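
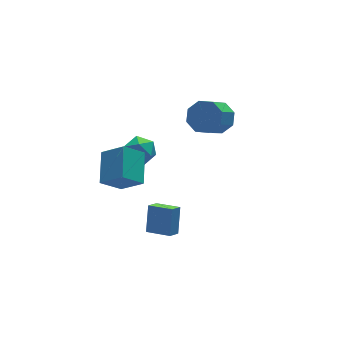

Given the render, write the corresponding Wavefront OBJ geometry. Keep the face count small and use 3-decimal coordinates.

v 4.021 3.525 -1.216
v 4.543 2.657 -1.333
v 3.362 1.767 -0.001
v 2.839 2.635 0.116
v 4.838 3.109 -0.769
v 3.657 2.219 0.563
v 4.654 3.805 -0.467
v 3.473 2.915 0.865
v 4.099 4.337 -0.603
v 2.918 3.447 0.728
v 3.498 4.393 -1.099
v 2.317 3.503 0.233
v 3.203 3.941 -1.663
v 2.022 3.051 -0.331
v 3.387 3.245 -1.965
v 2.206 2.355 -0.633
v 3.942 2.713 -1.828
v 2.761 1.823 -0.497
v -1.153 3.598 -2.78
v -0.673 4.374 -2.459
v -0.167 2.666 -2.001
v 0.313 3.442 -1.68
v -0.583 3.261 -1.362
v -1.192 3.837 -1.844
v 0.352 3.203 -2.616
v -0.257 3.779 -3.098
v 0.257 4.13 -2.357
v -0.321 4.166 -1.582
v -0.519 2.874 -2.878
v -1.097 2.91 -2.103
v -1.296 -2.09 -3.809
v -0.819 -1.318 -2.515
v -2.129 -1.026 -4.136
v -1.652 -0.255 -2.842
v -0.688 -1.745 -4.238
v -0.211 -0.974 -2.944
v -1.521 -0.682 -4.565
v -1.044 0.09 -3.271
v -2.606 0.95 -2.159
v -3.74 0.991 -1.163
v -1.839 2.501 -1.351
v -2.973 2.543 -0.355
v -1.767 0.017 -1.165
v -2.901 0.059 -0.169
v -1 1.569 -0.357
v -2.134 1.61 0.639
f 2 1 5
f 2 5 3
f 3 5 6
f 3 6 4
f 5 1 7
f 5 7 6
f 6 7 8
f 6 8 4
f 7 1 9
f 7 9 8
f 8 9 10
f 8 10 4
f 9 1 11
f 9 11 10
f 10 11 12
f 10 12 4
f 11 1 13
f 11 13 12
f 12 13 14
f 12 14 4
f 13 1 15
f 13 15 14
f 14 15 16
f 14 16 4
f 15 1 17
f 15 17 16
f 16 17 18
f 16 18 4
f 17 1 2
f 17 2 18
f 18 2 3
f 18 3 4
f 19 30 24
f 19 24 20
f 19 20 26
f 19 26 29
f 19 29 30
f 20 24 28
f 24 30 23
f 30 29 21
f 29 26 25
f 26 20 27
f 22 28 23
f 22 23 21
f 22 21 25
f 22 25 27
f 22 27 28
f 23 28 24
f 21 23 30
f 25 21 29
f 27 25 26
f 28 27 20
f 32 34 31
f 35 32 31
f 31 34 33
f 33 35 31
f 32 38 34
f 36 32 35
f 36 38 32
f 34 38 33
f 37 35 33
f 33 38 37
f 37 36 35
f 38 36 37
f 40 42 39
f 43 40 39
f 39 42 41
f 41 43 39
f 40 46 42
f 44 40 43
f 44 46 40
f 42 46 41
f 45 43 41
f 41 46 45
f 45 44 43
f 46 44 45



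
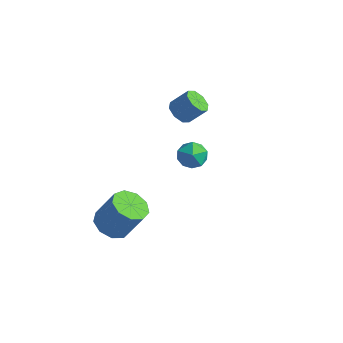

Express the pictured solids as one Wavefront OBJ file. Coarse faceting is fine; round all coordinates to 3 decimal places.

v -1.647 2.33 0.798
v -1.03 2.385 0.308
v -0.317 2.984 1.271
v -0.933 2.93 1.762
v -1.393 2.867 0.277
v -0.68 3.466 1.24
v -1.905 3.035 0.552
v -1.192 3.634 1.515
v -2.266 2.79 0.971
v -1.552 3.389 1.934
v -2.263 2.276 1.289
v -1.55 2.875 2.252
v -1.9 1.794 1.32
v -1.187 2.393 2.283
v -1.388 1.626 1.045
v -0.675 2.225 2.008
v -1.028 1.871 0.626
v -0.314 2.47 1.589
v -0.768 -3.758 -3.756
v -0.029 -3.208 -4.281
v 0.846 -2.712 -2.529
v 0.108 -3.262 -2.004
v -0.591 -2.779 -4.121
v 0.284 -2.283 -2.37
v -1.236 -2.808 -3.791
v -0.361 -2.312 -2.039
v -1.662 -3.281 -3.444
v -0.786 -2.785 -1.692
v -1.669 -3.978 -3.243
v -0.794 -3.482 -1.491
v -1.255 -4.572 -3.282
v -0.379 -4.076 -1.531
v -0.612 -4.785 -3.543
v 0.263 -4.289 -1.791
v -0.043 -4.517 -3.903
v 0.833 -4.021 -2.152
v 0.187 -3.895 -4.195
v 1.063 -3.399 -2.443
v 2.49 -1.38 2.157
v 3.37 -1.279 2.279
v 2.47 -2.421 3.161
v 3.35 -2.32 3.283
v 2.786 -1.677 3.541
v 2.799 -1.033 2.921
v 3.041 -2.667 2.519
v 3.054 -2.023 1.899
v 3.711 -2.075 2.503
v 3.553 -1.463 3.135
v 2.287 -2.237 2.305
v 2.129 -1.625 2.937
f 2 1 5
f 2 5 3
f 3 5 6
f 3 6 4
f 5 1 7
f 5 7 6
f 6 7 8
f 6 8 4
f 7 1 9
f 7 9 8
f 8 9 10
f 8 10 4
f 9 1 11
f 9 11 10
f 10 11 12
f 10 12 4
f 11 1 13
f 11 13 12
f 12 13 14
f 12 14 4
f 13 1 15
f 13 15 14
f 14 15 16
f 14 16 4
f 15 1 17
f 15 17 16
f 16 17 18
f 16 18 4
f 17 1 2
f 17 2 18
f 18 2 3
f 18 3 4
f 20 19 23
f 20 23 21
f 21 23 24
f 21 24 22
f 23 19 25
f 23 25 24
f 24 25 26
f 24 26 22
f 25 19 27
f 25 27 26
f 26 27 28
f 26 28 22
f 27 19 29
f 27 29 28
f 28 29 30
f 28 30 22
f 29 19 31
f 29 31 30
f 30 31 32
f 30 32 22
f 31 19 33
f 31 33 32
f 32 33 34
f 32 34 22
f 33 19 35
f 33 35 34
f 34 35 36
f 34 36 22
f 35 19 37
f 35 37 36
f 36 37 38
f 36 38 22
f 37 19 20
f 37 20 38
f 38 20 21
f 38 21 22
f 39 50 44
f 39 44 40
f 39 40 46
f 39 46 49
f 39 49 50
f 40 44 48
f 44 50 43
f 50 49 41
f 49 46 45
f 46 40 47
f 42 48 43
f 42 43 41
f 42 41 45
f 42 45 47
f 42 47 48
f 43 48 44
f 41 43 50
f 45 41 49
f 47 45 46
f 48 47 40



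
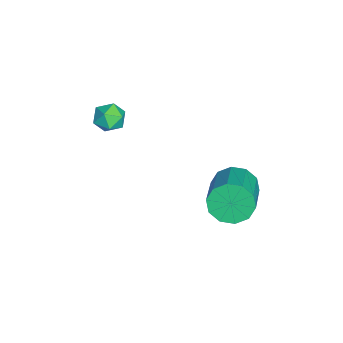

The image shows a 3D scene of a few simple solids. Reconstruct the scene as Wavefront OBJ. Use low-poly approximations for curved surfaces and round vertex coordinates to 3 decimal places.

v -1.793 -2.187 1.958
v -1.195 -1.801 2.145
v -1.645 -2.879 2.915
v -1.047 -2.493 3.102
v -1.714 -2.184 3.146
v -1.805 -1.756 2.554
v -1.035 -2.924 2.506
v -1.126 -2.496 1.914
v -0.727 -2.256 2.484
v -1.146 -1.799 2.879
v -1.694 -2.881 2.181
v -2.113 -2.424 2.576
v -0.923 2.624 -1.175
v -0.56 2.215 -1.977
v 1.307 2.128 -1.086
v 0.943 2.536 -0.285
v -0.506 2.81 -2.031
v 1.36 2.722 -1.14
v -0.612 3.333 -1.759
v 1.255 3.246 -0.868
v -0.836 3.586 -1.264
v 1.03 3.498 -0.373
v -1.094 3.471 -0.735
v 0.773 3.383 0.156
v -1.287 3.032 -0.374
v 0.58 2.945 0.517
v -1.34 2.438 -0.32
v 0.526 2.35 0.571
v -1.235 1.914 -0.592
v 0.632 1.827 0.299
v -1.01 1.662 -1.087
v 0.856 1.574 -0.196
v -0.753 1.777 -1.616
v 1.114 1.689 -0.725
f 1 12 6
f 1 6 2
f 1 2 8
f 1 8 11
f 1 11 12
f 2 6 10
f 6 12 5
f 12 11 3
f 11 8 7
f 8 2 9
f 4 10 5
f 4 5 3
f 4 3 7
f 4 7 9
f 4 9 10
f 5 10 6
f 3 5 12
f 7 3 11
f 9 7 8
f 10 9 2
f 14 13 17
f 14 17 15
f 15 17 18
f 15 18 16
f 17 13 19
f 17 19 18
f 18 19 20
f 18 20 16
f 19 13 21
f 19 21 20
f 20 21 22
f 20 22 16
f 21 13 23
f 21 23 22
f 22 23 24
f 22 24 16
f 23 13 25
f 23 25 24
f 24 25 26
f 24 26 16
f 25 13 27
f 25 27 26
f 26 27 28
f 26 28 16
f 27 13 29
f 27 29 28
f 28 29 30
f 28 30 16
f 29 13 31
f 29 31 30
f 30 31 32
f 30 32 16
f 31 13 33
f 31 33 32
f 32 33 34
f 32 34 16
f 33 13 14
f 33 14 34
f 34 14 15
f 34 15 16



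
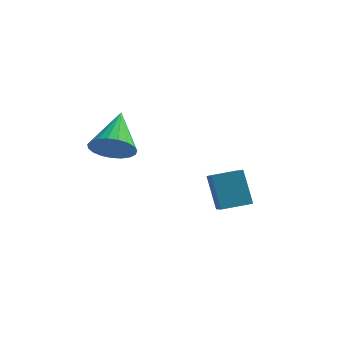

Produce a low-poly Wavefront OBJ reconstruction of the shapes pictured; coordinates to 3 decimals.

v -0.241 -2.111 -3.472
v 0.293 -3.278 -2.678
v 0.767 -1.539 -3.31
v 1.301 -2.707 -2.516
v 0.319 -2.733 -4.764
v 0.853 -3.901 -3.97
v 1.327 -2.162 -4.602
v 1.861 -3.329 -3.808
v -3.29 -3.724 -1.674
v -2.393 -3.579 -1.71
v -3.51 -2.116 -0.686
v -2.513 -3.404 -2.023
v -2.768 -3.284 -2.275
v -3.114 -3.24 -2.423
v -3.49 -3.28 -2.442
v -3.831 -3.396 -2.328
v -4.079 -3.57 -2.101
v -4.19 -3.77 -1.799
v -4.146 -3.962 -1.476
v -3.954 -4.113 -1.188
v -3.647 -4.197 -0.983
v -3.279 -4.199 -0.897
v -2.912 -4.119 -0.946
v -2.611 -3.971 -1.121
v -2.427 -3.78 -1.391
f 2 4 1
f 5 2 1
f 1 4 3
f 3 5 1
f 2 8 4
f 6 2 5
f 6 8 2
f 4 8 3
f 7 5 3
f 3 8 7
f 7 6 5
f 8 6 7
f 10 9 12
f 10 12 11
f 12 9 13
f 12 13 11
f 13 9 14
f 13 14 11
f 14 9 15
f 14 15 11
f 15 9 16
f 15 16 11
f 16 9 17
f 16 17 11
f 17 9 18
f 17 18 11
f 18 9 19
f 18 19 11
f 19 9 20
f 19 20 11
f 20 9 21
f 20 21 11
f 21 9 22
f 21 22 11
f 22 9 23
f 22 23 11
f 23 9 24
f 23 24 11
f 24 9 25
f 24 25 11
f 25 9 10
f 25 10 11



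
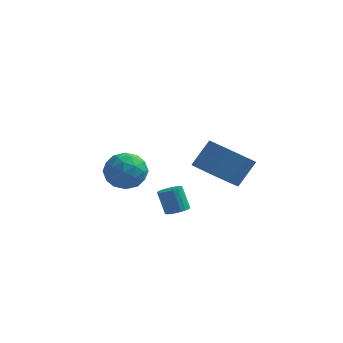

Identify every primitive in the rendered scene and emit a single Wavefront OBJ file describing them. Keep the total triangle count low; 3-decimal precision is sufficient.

v -2.561 3.22 -1.254
v -1.76 3.489 -1.806
v -1.58 2.431 -0.214
v -0.779 2.7 -0.766
v -1.289 3.397 -0.245
v -1.896 3.885 -0.887
v -1.444 2.035 -1.133
v -2.051 2.523 -1.775
v -1.07 2.757 -1.731
v -0.974 3.599 -1.183
v -2.366 2.321 -0.837
v -2.27 3.163 -0.289
v -2.247 3.424 -1.621
v -1.093 2.496 -0.399
v -1.393 2.906 -0.092
v -0.922 3.064 -0.417
v -2.327 3.657 -1.081
v -1.856 3.815 -1.406
v -1.579 3.761 -0.488
v -1.484 2.105 -0.614
v -1.013 2.263 -0.939
v -2.418 2.856 -1.603
v -1.947 3.014 -1.928
v -1.761 2.159 -1.532
v -1.37 3.151 -1.902
v -0.793 2.688 -1.291
v -1.184 2.297 -1.506
v -1.541 2.583 -1.884
v -1.314 3.646 -1.579
v -0.737 3.182 -0.968
v -1.037 3.592 -0.662
v -1.394 3.879 -1.039
v -0.908 3.216 -1.535
v -2.603 2.738 -1.052
v -2.026 2.274 -0.441
v -1.946 2.041 -0.981
v -2.303 2.328 -1.358
v -2.547 3.232 -0.729
v -1.97 2.769 -0.118
v -1.799 3.337 -0.136
v -2.156 3.623 -0.514
v -2.432 2.704 -0.485
v 1.248 0.824 -1.746
v 1.514 0.416 -1.538
v 1.099 0.668 -0.507
v 0.832 1.076 -0.714
v 1.66 0.58 -1.52
v 1.245 0.832 -0.488
v 1.735 0.786 -1.54
v 1.319 1.038 -0.509
v 1.725 0.999 -1.596
v 1.31 1.251 -0.565
v 1.633 1.182 -1.678
v 1.217 1.434 -0.647
v 1.474 1.302 -1.772
v 1.059 1.555 -0.74
v 1.276 1.34 -1.861
v 0.861 1.593 -0.829
v 1.073 1.289 -1.93
v 0.658 1.541 -0.899
v 0.9 1.157 -1.967
v 0.485 1.41 -0.936
v 0.788 0.968 -1.966
v 0.372 1.22 -0.935
v 0.755 0.754 -1.927
v 0.339 1.006 -0.896
v 0.807 0.551 -1.857
v 0.391 0.804 -0.825
v 0.935 0.396 -1.767
v 0.52 0.649 -0.736
v 1.118 0.315 -1.674
v 0.702 0.567 -0.642
v 1.323 0.322 -1.593
v 0.907 0.574 -0.561
v 2.698 1.13 0.363
v 3.217 0.249 0.711
v 3.74 0.989 1.805
v 3.222 1.87 1.457
v 3.506 0.42 0.457
v 4.03 1.159 1.55
v 3.673 0.699 0.189
v 4.196 1.438 1.282
v 3.691 1.043 -0.053
v 4.214 1.783 1.04
v 3.558 1.401 -0.232
v 4.081 2.141 0.862
v 3.294 1.718 -0.319
v 3.818 2.457 0.774
v 2.94 1.945 -0.303
v 3.463 2.685 0.79
v 2.548 2.048 -0.186
v 3.072 2.788 0.908
v 2.18 2.011 0.015
v 2.703 2.751 1.109
v 1.89 1.841 0.27
v 2.414 2.58 1.363
v 1.724 1.562 0.538
v 2.247 2.301 1.631
v 1.706 1.217 0.78
v 2.229 1.957 1.873
v 1.839 0.859 0.958
v 2.362 1.599 2.052
v 2.102 0.543 1.046
v 2.626 1.282 2.139
v 2.457 0.315 1.03
v 2.98 1.055 2.123
v 2.848 0.212 0.912
v 3.372 0.952 2.006
f 1 38 17
f 38 12 41
f 17 41 6
f 38 41 17
f 1 17 13
f 17 6 18
f 13 18 2
f 17 18 13
f 1 13 22
f 13 2 23
f 22 23 8
f 13 23 22
f 1 22 34
f 22 8 37
f 34 37 11
f 22 37 34
f 1 34 38
f 34 11 42
f 38 42 12
f 34 42 38
f 2 18 29
f 18 6 32
f 29 32 10
f 18 32 29
f 6 41 19
f 41 12 40
f 19 40 5
f 41 40 19
f 12 42 39
f 42 11 35
f 39 35 3
f 42 35 39
f 11 37 36
f 37 8 24
f 36 24 7
f 37 24 36
f 8 23 28
f 23 2 25
f 28 25 9
f 23 25 28
f 4 30 16
f 30 10 31
f 16 31 5
f 30 31 16
f 4 16 14
f 16 5 15
f 14 15 3
f 16 15 14
f 4 14 21
f 14 3 20
f 21 20 7
f 14 20 21
f 4 21 26
f 21 7 27
f 26 27 9
f 21 27 26
f 4 26 30
f 26 9 33
f 30 33 10
f 26 33 30
f 5 31 19
f 31 10 32
f 19 32 6
f 31 32 19
f 3 15 39
f 15 5 40
f 39 40 12
f 15 40 39
f 7 20 36
f 20 3 35
f 36 35 11
f 20 35 36
f 9 27 28
f 27 7 24
f 28 24 8
f 27 24 28
f 10 33 29
f 33 9 25
f 29 25 2
f 33 25 29
f 44 43 47
f 44 47 45
f 45 47 48
f 45 48 46
f 47 43 49
f 47 49 48
f 48 49 50
f 48 50 46
f 49 43 51
f 49 51 50
f 50 51 52
f 50 52 46
f 51 43 53
f 51 53 52
f 52 53 54
f 52 54 46
f 53 43 55
f 53 55 54
f 54 55 56
f 54 56 46
f 55 43 57
f 55 57 56
f 56 57 58
f 56 58 46
f 57 43 59
f 57 59 58
f 58 59 60
f 58 60 46
f 59 43 61
f 59 61 60
f 60 61 62
f 60 62 46
f 61 43 63
f 61 63 62
f 62 63 64
f 62 64 46
f 63 43 65
f 63 65 64
f 64 65 66
f 64 66 46
f 65 43 67
f 65 67 66
f 66 67 68
f 66 68 46
f 67 43 69
f 67 69 68
f 68 69 70
f 68 70 46
f 69 43 71
f 69 71 70
f 70 71 72
f 70 72 46
f 71 43 73
f 71 73 72
f 72 73 74
f 72 74 46
f 73 43 44
f 73 44 74
f 74 44 45
f 74 45 46
f 76 75 79
f 76 79 77
f 77 79 80
f 77 80 78
f 79 75 81
f 79 81 80
f 80 81 82
f 80 82 78
f 81 75 83
f 81 83 82
f 82 83 84
f 82 84 78
f 83 75 85
f 83 85 84
f 84 85 86
f 84 86 78
f 85 75 87
f 85 87 86
f 86 87 88
f 86 88 78
f 87 75 89
f 87 89 88
f 88 89 90
f 88 90 78
f 89 75 91
f 89 91 90
f 90 91 92
f 90 92 78
f 91 75 93
f 91 93 92
f 92 93 94
f 92 94 78
f 93 75 95
f 93 95 94
f 94 95 96
f 94 96 78
f 95 75 97
f 95 97 96
f 96 97 98
f 96 98 78
f 97 75 99
f 97 99 98
f 98 99 100
f 98 100 78
f 99 75 101
f 99 101 100
f 100 101 102
f 100 102 78
f 101 75 103
f 101 103 102
f 102 103 104
f 102 104 78
f 103 75 105
f 103 105 104
f 104 105 106
f 104 106 78
f 105 75 107
f 105 107 106
f 106 107 108
f 106 108 78
f 107 75 76
f 107 76 108
f 108 76 77
f 108 77 78



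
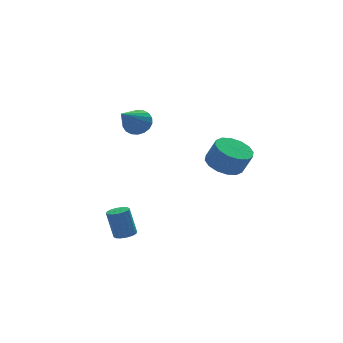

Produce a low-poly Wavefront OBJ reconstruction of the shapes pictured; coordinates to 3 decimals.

v 1.8 1.18 0.182
v 2.526 0.505 -0.272
v 2.926 0.105 0.965
v 2.2 0.78 1.418
v 2.802 0.992 -0.204
v 3.202 0.592 1.033
v 2.81 1.53 -0.032
v 3.21 1.13 1.204
v 2.547 1.974 0.197
v 2.947 1.574 1.433
v 2.084 2.205 0.421
v 2.484 1.805 1.658
v 1.545 2.161 0.582
v 1.945 1.761 1.818
v 1.074 1.855 0.635
v 1.474 1.455 1.872
v 0.798 1.368 0.567
v 1.198 0.968 1.804
v 0.79 0.83 0.396
v 1.19 0.43 1.632
v 1.053 0.386 0.167
v 1.453 -0.014 1.403
v 1.516 0.155 -0.058
v 1.916 -0.245 1.179
v 2.055 0.199 -0.218
v 2.455 -0.201 1.018
v -2.245 3.084 3.149
v -1.625 3.022 3.713
v -3.575 1.956 4.491
v -1.795 3.34 3.811
v -2.054 3.607 3.778
v -2.352 3.771 3.621
v -2.627 3.798 3.37
v -2.828 3.684 3.076
v -2.912 3.451 2.796
v -2.865 3.145 2.586
v -2.695 2.827 2.488
v -2.435 2.56 2.521
v -2.138 2.397 2.678
v -1.862 2.369 2.929
v -1.662 2.483 3.223
v -1.577 2.716 3.503
v -3.645 1.358 -3.99
v -3.21 0.951 -3.82
v -3.459 1.355 -2.219
v -3.895 1.762 -2.39
v -3.052 1.226 -3.865
v -3.302 1.631 -2.264
v -3.054 1.538 -3.944
v -3.303 1.942 -2.343
v -3.214 1.8 -4.035
v -3.463 2.205 -2.434
v -3.489 1.945 -4.115
v -3.739 2.349 -2.514
v -3.806 1.932 -4.161
v -4.056 2.336 -2.56
v -4.081 1.765 -4.161
v -4.33 2.169 -2.56
v -4.238 1.489 -4.116
v -4.488 1.894 -2.515
v -4.237 1.178 -4.037
v -4.486 1.582 -2.436
v -4.077 0.915 -3.946
v -4.326 1.32 -2.345
v -3.801 0.771 -3.866
v -4.051 1.175 -2.265
v -3.484 0.784 -3.82
v -3.734 1.188 -2.219
f 2 1 5
f 2 5 3
f 3 5 6
f 3 6 4
f 5 1 7
f 5 7 6
f 6 7 8
f 6 8 4
f 7 1 9
f 7 9 8
f 8 9 10
f 8 10 4
f 9 1 11
f 9 11 10
f 10 11 12
f 10 12 4
f 11 1 13
f 11 13 12
f 12 13 14
f 12 14 4
f 13 1 15
f 13 15 14
f 14 15 16
f 14 16 4
f 15 1 17
f 15 17 16
f 16 17 18
f 16 18 4
f 17 1 19
f 17 19 18
f 18 19 20
f 18 20 4
f 19 1 21
f 19 21 20
f 20 21 22
f 20 22 4
f 21 1 23
f 21 23 22
f 22 23 24
f 22 24 4
f 23 1 25
f 23 25 24
f 24 25 26
f 24 26 4
f 25 1 2
f 25 2 26
f 26 2 3
f 26 3 4
f 28 27 30
f 28 30 29
f 30 27 31
f 30 31 29
f 31 27 32
f 31 32 29
f 32 27 33
f 32 33 29
f 33 27 34
f 33 34 29
f 34 27 35
f 34 35 29
f 35 27 36
f 35 36 29
f 36 27 37
f 36 37 29
f 37 27 38
f 37 38 29
f 38 27 39
f 38 39 29
f 39 27 40
f 39 40 29
f 40 27 41
f 40 41 29
f 41 27 42
f 41 42 29
f 42 27 28
f 42 28 29
f 44 43 47
f 44 47 45
f 45 47 48
f 45 48 46
f 47 43 49
f 47 49 48
f 48 49 50
f 48 50 46
f 49 43 51
f 49 51 50
f 50 51 52
f 50 52 46
f 51 43 53
f 51 53 52
f 52 53 54
f 52 54 46
f 53 43 55
f 53 55 54
f 54 55 56
f 54 56 46
f 55 43 57
f 55 57 56
f 56 57 58
f 56 58 46
f 57 43 59
f 57 59 58
f 58 59 60
f 58 60 46
f 59 43 61
f 59 61 60
f 60 61 62
f 60 62 46
f 61 43 63
f 61 63 62
f 62 63 64
f 62 64 46
f 63 43 65
f 63 65 64
f 64 65 66
f 64 66 46
f 65 43 67
f 65 67 66
f 66 67 68
f 66 68 46
f 67 43 44
f 67 44 68
f 68 44 45
f 68 45 46



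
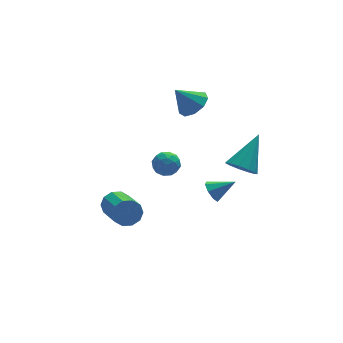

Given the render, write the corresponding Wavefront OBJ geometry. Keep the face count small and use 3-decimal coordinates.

v 1.648 0.433 3.184
v 2.27 0.065 3.72
v 0.752 0.567 4.316
v 2.341 0.676 3.704
v 2.088 1.174 3.445
v 1.629 1.325 3.064
v 1.179 1.059 2.739
v 0.948 0.5 2.622
v 1.045 -0.09 2.768
v 1.424 -0.435 3.109
v 1.908 -0.374 3.485
v -1.411 -2.95 2.114
v -0.697 -2.851 2.197
v -1.263 -4.109 2.223
v -0.549 -4.01 2.306
v -1.008 -3.793 2.824
v -1.099 -3.076 2.757
v -0.861 -3.884 1.663
v -0.952 -3.167 1.596
v -0.357 -3.428 1.918
v -0.448 -3.372 2.636
v -1.512 -3.588 1.784
v -1.603 -3.532 2.502
v -1.067 -2.799 2.146
v -0.893 -4.161 2.274
v -1.162 -4.034 2.579
v -0.743 -3.975 2.628
v -1.304 -2.931 2.475
v -0.884 -2.873 2.523
v -1.066 -3.427 2.892
v -1.076 -4.087 1.897
v -0.656 -4.029 1.945
v -1.217 -2.985 1.792
v -0.798 -2.926 1.841
v -0.894 -3.533 1.528
v -0.448 -3.079 2.03
v -0.36 -3.761 2.095
v -0.544 -3.687 1.717
v -0.598 -3.265 1.677
v -0.501 -3.046 2.452
v -0.414 -3.728 2.517
v -0.683 -3.6 2.821
v -0.737 -3.179 2.782
v -0.301 -3.386 2.288
v -1.546 -3.232 1.903
v -1.459 -3.914 1.968
v -1.223 -3.781 1.638
v -1.277 -3.36 1.599
v -1.6 -3.199 2.325
v -1.512 -3.881 2.39
v -1.362 -3.695 2.743
v -1.416 -3.273 2.703
v -1.659 -3.574 2.132
v 2.442 -0.171 -3.147
v 2.775 -0.251 -3.723
v 3.578 -0.449 -2.453
v 2.79 0.232 -3.554
v 2.601 0.48 -3.146
v 2.32 0.346 -2.739
v 2.11 -0.09 -2.571
v 2.095 -0.574 -2.74
v 2.283 -0.822 -3.148
v 2.565 -0.688 -3.555
v 2.651 -3.681 1.167
v 3.305 -3.762 0.663
v 3.889 -2.679 2.613
v 3.104 -3.354 0.553
v 2.759 -3.05 0.638
v 2.379 -2.947 0.892
v 2.086 -3.076 1.232
v 1.973 -3.397 1.552
v 2.074 -3.809 1.75
v 2.359 -4.179 1.763
v 2.737 -4.392 1.587
v 3.087 -4.378 1.278
v 3.299 -4.143 0.933
v -2.869 -1.471 -1.774
v -2.526 -1.207 -1.137
v -2.509 -3.085 -0.368
v -2.851 -3.349 -1.006
v -2.997 -1.184 -1.071
v -2.98 -3.063 -0.303
v -3.419 -1.271 -1.274
v -3.402 -3.15 -0.505
v -3.63 -1.434 -1.668
v -3.613 -3.313 -0.899
v -3.551 -1.611 -2.103
v -3.534 -3.49 -1.334
v -3.211 -1.735 -2.412
v -3.194 -3.613 -1.643
v -2.74 -1.757 -2.477
v -2.723 -3.636 -1.709
v -2.318 -1.67 -2.275
v -2.301 -3.549 -1.506
v -2.107 -1.507 -1.881
v -2.09 -3.386 -1.112
v -2.186 -1.33 -1.446
v -2.169 -3.209 -0.677
f 2 1 4
f 2 4 3
f 4 1 5
f 4 5 3
f 5 1 6
f 5 6 3
f 6 1 7
f 6 7 3
f 7 1 8
f 7 8 3
f 8 1 9
f 8 9 3
f 9 1 10
f 9 10 3
f 10 1 11
f 10 11 3
f 11 1 2
f 11 2 3
f 12 49 28
f 49 23 52
f 28 52 17
f 49 52 28
f 12 28 24
f 28 17 29
f 24 29 13
f 28 29 24
f 12 24 33
f 24 13 34
f 33 34 19
f 24 34 33
f 12 33 45
f 33 19 48
f 45 48 22
f 33 48 45
f 12 45 49
f 45 22 53
f 49 53 23
f 45 53 49
f 13 29 40
f 29 17 43
f 40 43 21
f 29 43 40
f 17 52 30
f 52 23 51
f 30 51 16
f 52 51 30
f 23 53 50
f 53 22 46
f 50 46 14
f 53 46 50
f 22 48 47
f 48 19 35
f 47 35 18
f 48 35 47
f 19 34 39
f 34 13 36
f 39 36 20
f 34 36 39
f 15 41 27
f 41 21 42
f 27 42 16
f 41 42 27
f 15 27 25
f 27 16 26
f 25 26 14
f 27 26 25
f 15 25 32
f 25 14 31
f 32 31 18
f 25 31 32
f 15 32 37
f 32 18 38
f 37 38 20
f 32 38 37
f 15 37 41
f 37 20 44
f 41 44 21
f 37 44 41
f 16 42 30
f 42 21 43
f 30 43 17
f 42 43 30
f 14 26 50
f 26 16 51
f 50 51 23
f 26 51 50
f 18 31 47
f 31 14 46
f 47 46 22
f 31 46 47
f 20 38 39
f 38 18 35
f 39 35 19
f 38 35 39
f 21 44 40
f 44 20 36
f 40 36 13
f 44 36 40
f 55 54 57
f 55 57 56
f 57 54 58
f 57 58 56
f 58 54 59
f 58 59 56
f 59 54 60
f 59 60 56
f 60 54 61
f 60 61 56
f 61 54 62
f 61 62 56
f 62 54 63
f 62 63 56
f 63 54 55
f 63 55 56
f 65 64 67
f 65 67 66
f 67 64 68
f 67 68 66
f 68 64 69
f 68 69 66
f 69 64 70
f 69 70 66
f 70 64 71
f 70 71 66
f 71 64 72
f 71 72 66
f 72 64 73
f 72 73 66
f 73 64 74
f 73 74 66
f 74 64 75
f 74 75 66
f 75 64 76
f 75 76 66
f 76 64 65
f 76 65 66
f 78 77 81
f 78 81 79
f 79 81 82
f 79 82 80
f 81 77 83
f 81 83 82
f 82 83 84
f 82 84 80
f 83 77 85
f 83 85 84
f 84 85 86
f 84 86 80
f 85 77 87
f 85 87 86
f 86 87 88
f 86 88 80
f 87 77 89
f 87 89 88
f 88 89 90
f 88 90 80
f 89 77 91
f 89 91 90
f 90 91 92
f 90 92 80
f 91 77 93
f 91 93 92
f 92 93 94
f 92 94 80
f 93 77 95
f 93 95 94
f 94 95 96
f 94 96 80
f 95 77 97
f 95 97 96
f 96 97 98
f 96 98 80
f 97 77 78
f 97 78 98
f 98 78 79
f 98 79 80



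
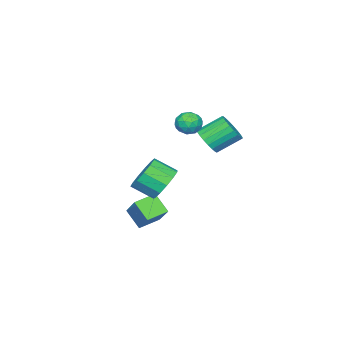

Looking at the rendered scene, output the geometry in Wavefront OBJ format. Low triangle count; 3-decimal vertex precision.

v 0.628 -0.949 -2.76
v 1.608 0.242 -1.38
v 0.829 -0.012 -3.712
v 1.81 1.179 -2.331
v 1.73 -1.499 -3.069
v 2.711 -0.308 -1.688
v 1.932 -0.562 -4.02
v 2.912 0.629 -2.64
v -1.45 1.465 1.588
v -0.862 2.153 1.425
v -1.781 3.163 2.369
v -2.37 2.475 2.532
v -1.112 2.193 1.139
v -2.031 3.203 2.082
v -1.421 2.107 0.93
v -2.34 3.117 1.874
v -1.735 1.91 0.835
v -2.654 2.92 1.779
v -1.999 1.636 0.87
v -2.919 2.646 1.814
v -2.169 1.333 1.029
v -3.088 2.343 1.973
v -2.215 1.052 1.285
v -3.134 2.062 2.229
v -2.128 0.843 1.594
v -3.047 1.853 2.538
v -1.924 0.741 1.901
v -2.844 1.751 2.845
v -1.639 0.765 2.154
v -2.558 1.775 3.098
v -1.32 0.909 2.31
v -2.239 1.919 3.253
v -1.024 1.15 2.34
v -1.944 2.16 3.284
v -0.802 1.445 2.241
v -1.721 2.455 3.184
v -0.692 1.744 2.028
v -1.611 2.754 2.972
v -0.713 1.994 1.74
v -1.632 3.004 2.684
v 2.784 1.666 0.185
v 3.73 1.654 -0.377
v 4.161 0.541 0.374
v 3.216 0.554 0.935
v 3.823 2.021 0.114
v 4.255 0.908 0.864
v 3.586 2.276 0.627
v 4.018 1.163 1.377
v 3.095 2.337 1
v 3.526 1.224 1.75
v 2.505 2.185 1.114
v 2.936 1.072 1.864
v 2.004 1.868 0.933
v 2.435 0.756 1.684
v 1.75 1.488 0.514
v 2.182 0.375 1.265
v 1.825 1.164 -0.009
v 2.256 0.051 0.742
v 2.204 1 -0.47
v 2.636 -0.113 0.28
v 2.768 1.047 -0.724
v 3.199 -0.066 0.027
v 3.337 1.291 -0.689
v 3.768 0.178 0.061
v 0.382 2.164 3.64
v 0.654 2.444 4.313
v 1.346 1.356 3.587
v 1.618 1.636 4.26
v 0.958 1.224 4.248
v 0.362 1.723 4.281
v 1.638 2.077 3.619
v 1.042 2.576 3.652
v 1.43 2.39 4.3
v 1.01 1.863 4.689
v 0.99 1.937 3.211
v 0.57 1.41 3.6
v 0.433 2.375 3.982
v 1.567 1.425 3.918
v 1.179 1.183 3.912
v 1.339 1.348 4.307
v 0.262 1.951 3.963
v 0.422 2.116 4.358
v 0.601 1.399 4.32
v 1.578 1.684 3.542
v 1.738 1.849 3.937
v 0.661 2.452 3.593
v 0.821 2.617 3.988
v 1.399 2.401 3.58
v 1.049 2.508 4.369
v 1.616 2.033 4.338
v 1.628 2.292 3.961
v 1.277 2.585 3.98
v 0.803 2.198 4.598
v 1.369 1.723 4.566
v 0.982 1.481 4.56
v 0.631 1.774 4.579
v 1.259 2.166 4.59
v 0.631 2.077 3.334
v 1.197 1.602 3.302
v 1.369 2.026 3.321
v 1.018 2.319 3.34
v 0.384 1.767 3.562
v 0.951 1.292 3.531
v 0.723 1.215 3.92
v 0.372 1.508 3.939
v 0.741 1.634 3.31
f 2 4 1
f 5 2 1
f 1 4 3
f 3 5 1
f 2 8 4
f 6 2 5
f 6 8 2
f 4 8 3
f 7 5 3
f 3 8 7
f 7 6 5
f 8 6 7
f 10 9 13
f 10 13 11
f 11 13 14
f 11 14 12
f 13 9 15
f 13 15 14
f 14 15 16
f 14 16 12
f 15 9 17
f 15 17 16
f 16 17 18
f 16 18 12
f 17 9 19
f 17 19 18
f 18 19 20
f 18 20 12
f 19 9 21
f 19 21 20
f 20 21 22
f 20 22 12
f 21 9 23
f 21 23 22
f 22 23 24
f 22 24 12
f 23 9 25
f 23 25 24
f 24 25 26
f 24 26 12
f 25 9 27
f 25 27 26
f 26 27 28
f 26 28 12
f 27 9 29
f 27 29 28
f 28 29 30
f 28 30 12
f 29 9 31
f 29 31 30
f 30 31 32
f 30 32 12
f 31 9 33
f 31 33 32
f 32 33 34
f 32 34 12
f 33 9 35
f 33 35 34
f 34 35 36
f 34 36 12
f 35 9 37
f 35 37 36
f 36 37 38
f 36 38 12
f 37 9 39
f 37 39 38
f 38 39 40
f 38 40 12
f 39 9 10
f 39 10 40
f 40 10 11
f 40 11 12
f 42 41 45
f 42 45 43
f 43 45 46
f 43 46 44
f 45 41 47
f 45 47 46
f 46 47 48
f 46 48 44
f 47 41 49
f 47 49 48
f 48 49 50
f 48 50 44
f 49 41 51
f 49 51 50
f 50 51 52
f 50 52 44
f 51 41 53
f 51 53 52
f 52 53 54
f 52 54 44
f 53 41 55
f 53 55 54
f 54 55 56
f 54 56 44
f 55 41 57
f 55 57 56
f 56 57 58
f 56 58 44
f 57 41 59
f 57 59 58
f 58 59 60
f 58 60 44
f 59 41 61
f 59 61 60
f 60 61 62
f 60 62 44
f 61 41 63
f 61 63 62
f 62 63 64
f 62 64 44
f 63 41 42
f 63 42 64
f 64 42 43
f 64 43 44
f 65 102 81
f 102 76 105
f 81 105 70
f 102 105 81
f 65 81 77
f 81 70 82
f 77 82 66
f 81 82 77
f 65 77 86
f 77 66 87
f 86 87 72
f 77 87 86
f 65 86 98
f 86 72 101
f 98 101 75
f 86 101 98
f 65 98 102
f 98 75 106
f 102 106 76
f 98 106 102
f 66 82 93
f 82 70 96
f 93 96 74
f 82 96 93
f 70 105 83
f 105 76 104
f 83 104 69
f 105 104 83
f 76 106 103
f 106 75 99
f 103 99 67
f 106 99 103
f 75 101 100
f 101 72 88
f 100 88 71
f 101 88 100
f 72 87 92
f 87 66 89
f 92 89 73
f 87 89 92
f 68 94 80
f 94 74 95
f 80 95 69
f 94 95 80
f 68 80 78
f 80 69 79
f 78 79 67
f 80 79 78
f 68 78 85
f 78 67 84
f 85 84 71
f 78 84 85
f 68 85 90
f 85 71 91
f 90 91 73
f 85 91 90
f 68 90 94
f 90 73 97
f 94 97 74
f 90 97 94
f 69 95 83
f 95 74 96
f 83 96 70
f 95 96 83
f 67 79 103
f 79 69 104
f 103 104 76
f 79 104 103
f 71 84 100
f 84 67 99
f 100 99 75
f 84 99 100
f 73 91 92
f 91 71 88
f 92 88 72
f 91 88 92
f 74 97 93
f 97 73 89
f 93 89 66
f 97 89 93



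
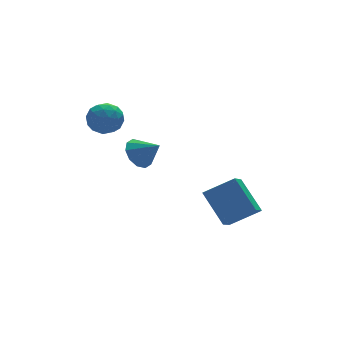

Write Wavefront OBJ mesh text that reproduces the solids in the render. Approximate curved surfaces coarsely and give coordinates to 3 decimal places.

v 1.911 -4.576 -2.42
v 3.411 -5.124 -1.506
v 1.607 -2.982 -0.965
v 3.107 -3.53 -0.051
v 2.833 -3.57 -3.329
v 4.333 -4.118 -2.415
v 2.529 -1.976 -1.874
v 4.029 -2.524 -0.96
v -1.113 -1.522 1.815
v -0.339 -0.994 1.735
v -0.427 -2.398 2.665
v -0.646 -0.796 2.186
v -1.131 -0.875 2.496
v -1.609 -1.201 2.545
v -1.898 -1.65 2.316
v -1.886 -2.05 1.894
v -1.579 -2.249 1.443
v -1.094 -2.17 1.133
v -0.616 -1.843 1.084
v -0.328 -1.394 1.314
v -1.934 0.543 4.324
v -1.379 -0.272 4.161
v -3.221 -0.208 3.699
v -2.666 -1.023 3.536
v -2.891 -0.751 4.47
v -2.096 -0.287 4.857
v -2.504 -0.193 3.003
v -1.709 0.271 3.39
v -1.732 -0.727 3.345
v -1.971 -1.071 4.251
v -2.629 0.591 3.609
v -2.868 0.247 4.515
v -1.543 0.202 4.298
v -3.057 -0.682 3.562
v -3.189 -0.522 4.112
v -2.863 -1 4.016
v -1.965 0.193 4.706
v -1.639 -0.286 4.611
v -2.528 -0.568 4.792
v -2.961 -0.194 3.249
v -2.635 -0.673 3.154
v -1.737 0.52 3.844
v -1.411 0.042 3.748
v -2.072 0.088 3.068
v -1.425 -0.545 3.722
v -2.181 -0.986 3.354
v -2.086 -0.499 3.041
v -1.618 -0.226 3.269
v -1.565 -0.747 4.255
v -2.322 -1.189 3.887
v -2.454 -1.029 4.436
v -1.987 -0.756 4.664
v -1.772 -1.015 3.775
v -2.278 0.709 3.973
v -3.035 0.267 3.605
v -2.613 0.276 3.196
v -2.146 0.549 3.424
v -2.419 0.506 4.506
v -3.175 0.065 4.138
v -2.982 -0.254 4.591
v -2.514 0.019 4.819
v -2.828 0.535 4.085
f 2 4 1
f 5 2 1
f 1 4 3
f 3 5 1
f 2 8 4
f 6 2 5
f 6 8 2
f 4 8 3
f 7 5 3
f 3 8 7
f 7 6 5
f 8 6 7
f 10 9 12
f 10 12 11
f 12 9 13
f 12 13 11
f 13 9 14
f 13 14 11
f 14 9 15
f 14 15 11
f 15 9 16
f 15 16 11
f 16 9 17
f 16 17 11
f 17 9 18
f 17 18 11
f 18 9 19
f 18 19 11
f 19 9 20
f 19 20 11
f 20 9 10
f 20 10 11
f 21 58 37
f 58 32 61
f 37 61 26
f 58 61 37
f 21 37 33
f 37 26 38
f 33 38 22
f 37 38 33
f 21 33 42
f 33 22 43
f 42 43 28
f 33 43 42
f 21 42 54
f 42 28 57
f 54 57 31
f 42 57 54
f 21 54 58
f 54 31 62
f 58 62 32
f 54 62 58
f 22 38 49
f 38 26 52
f 49 52 30
f 38 52 49
f 26 61 39
f 61 32 60
f 39 60 25
f 61 60 39
f 32 62 59
f 62 31 55
f 59 55 23
f 62 55 59
f 31 57 56
f 57 28 44
f 56 44 27
f 57 44 56
f 28 43 48
f 43 22 45
f 48 45 29
f 43 45 48
f 24 50 36
f 50 30 51
f 36 51 25
f 50 51 36
f 24 36 34
f 36 25 35
f 34 35 23
f 36 35 34
f 24 34 41
f 34 23 40
f 41 40 27
f 34 40 41
f 24 41 46
f 41 27 47
f 46 47 29
f 41 47 46
f 24 46 50
f 46 29 53
f 50 53 30
f 46 53 50
f 25 51 39
f 51 30 52
f 39 52 26
f 51 52 39
f 23 35 59
f 35 25 60
f 59 60 32
f 35 60 59
f 27 40 56
f 40 23 55
f 56 55 31
f 40 55 56
f 29 47 48
f 47 27 44
f 48 44 28
f 47 44 48
f 30 53 49
f 53 29 45
f 49 45 22
f 53 45 49



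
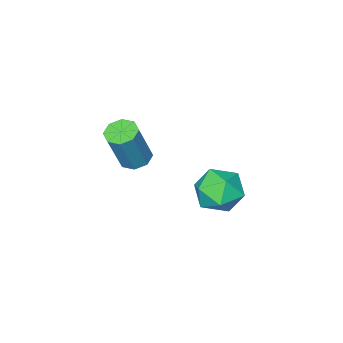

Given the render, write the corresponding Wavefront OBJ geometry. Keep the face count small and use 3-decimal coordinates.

v 0.163 -1.445 -4.259
v 0.73 -1.228 -3.506
v -0.41 -2.672 -3.474
v 0.157 -2.455 -2.721
v -0.582 -1.876 -2.952
v -0.229 -1.118 -3.437
v 0.549 -2.782 -3.543
v 0.902 -2.024 -4.028
v 0.969 -2.055 -3.064
v 0.269 -1.495 -2.698
v 0.051 -2.405 -4.282
v -0.649 -1.845 -3.916
v 3.124 -2.616 -0.719
v 3.662 -2.604 -0.937
v 4.313 -2.472 0.682
v 3.776 -2.484 0.899
v 3.485 -2.199 -0.899
v 4.137 -2.067 0.72
v 3.097 -2.038 -0.755
v 3.748 -1.906 0.863
v 2.725 -2.215 -0.591
v 3.376 -2.084 1.028
v 2.587 -2.628 -0.502
v 3.238 -2.496 1.117
v 2.763 -3.033 -0.54
v 3.415 -2.901 1.079
v 3.152 -3.194 -0.683
v 3.803 -3.062 0.935
v 3.524 -3.016 -0.848
v 4.175 -2.885 0.771
f 1 12 6
f 1 6 2
f 1 2 8
f 1 8 11
f 1 11 12
f 2 6 10
f 6 12 5
f 12 11 3
f 11 8 7
f 8 2 9
f 4 10 5
f 4 5 3
f 4 3 7
f 4 7 9
f 4 9 10
f 5 10 6
f 3 5 12
f 7 3 11
f 9 7 8
f 10 9 2
f 14 13 17
f 14 17 15
f 15 17 18
f 15 18 16
f 17 13 19
f 17 19 18
f 18 19 20
f 18 20 16
f 19 13 21
f 19 21 20
f 20 21 22
f 20 22 16
f 21 13 23
f 21 23 22
f 22 23 24
f 22 24 16
f 23 13 25
f 23 25 24
f 24 25 26
f 24 26 16
f 25 13 27
f 25 27 26
f 26 27 28
f 26 28 16
f 27 13 29
f 27 29 28
f 28 29 30
f 28 30 16
f 29 13 14
f 29 14 30
f 30 14 15
f 30 15 16



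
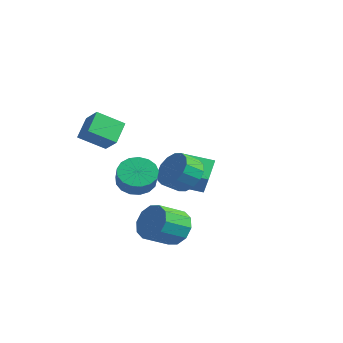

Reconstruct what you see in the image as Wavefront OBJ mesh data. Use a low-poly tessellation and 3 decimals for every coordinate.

v -2.69 2.528 -2.49
v -3.369 3.495 -1.633
v -3.661 3.007 -3.801
v -4.34 3.975 -2.944
v -1.58 3.665 -2.896
v -2.259 4.633 -2.039
v -2.551 4.145 -4.207
v -3.23 5.112 -3.35
v 1.565 -0.793 -3.978
v 2.178 -0.433 -3.206
v 2.068 -1.827 -2.469
v 1.455 -2.187 -3.242
v 1.562 -0.302 -3.05
v 1.452 -1.696 -2.313
v 0.947 -0.359 -3.249
v 0.836 -1.752 -2.513
v 0.568 -0.581 -3.727
v 0.458 -1.975 -2.99
v 0.57 -0.885 -4.301
v 0.46 -2.278 -3.564
v 0.952 -1.153 -4.751
v 0.842 -2.547 -4.014
v 1.568 -1.284 -4.907
v 1.458 -2.678 -4.17
v 2.184 -1.228 -4.707
v 2.073 -2.621 -3.971
v 2.562 -1.005 -4.23
v 2.452 -2.399 -3.493
v 2.56 -0.702 -3.656
v 2.45 -2.095 -2.919
v -2.461 -0.109 -2.299
v -1.787 -0.392 -2.996
v -1.064 -0.834 -2.117
v -1.739 -0.551 -1.421
v -1.652 0.058 -2.88
v -0.93 -0.384 -2.002
v -1.703 0.469 -2.632
v -0.981 0.028 -1.753
v -1.927 0.748 -2.307
v -1.205 0.307 -1.429
v -2.274 0.831 -1.981
v -1.552 0.389 -1.102
v -2.664 0.698 -1.727
v -1.942 0.256 -0.849
v -3.007 0.38 -1.605
v -2.285 -0.061 -0.726
v -3.225 -0.05 -1.641
v -2.503 -0.491 -0.763
v -3.268 -0.493 -1.829
v -2.546 -0.935 -0.95
v -3.126 -0.849 -2.124
v -2.404 -1.29 -1.245
v -2.832 -1.035 -2.459
v -2.11 -1.476 -1.581
v -2.453 -1.009 -2.758
v -1.731 -1.45 -1.879
v -2.076 -0.777 -2.952
v -1.353 -1.218 -2.073
v -0.718 1.749 -1.904
v -0.172 2.192 -1.084
v -0.356 1.294 -0.476
v -0.902 0.851 -1.296
v -0.703 2.352 -1.008
v -0.886 1.454 -0.4
v -1.237 2.35 -1.172
v -1.421 1.452 -0.564
v -1.632 2.188 -1.532
v -1.816 1.289 -0.924
v -1.783 1.907 -1.992
v -1.967 1.009 -1.384
v -1.648 1.585 -2.428
v -1.832 0.686 -1.82
v -1.264 1.306 -2.724
v -1.448 0.408 -2.116
v -0.734 1.146 -2.8
v -0.917 0.248 -2.192
v -0.199 1.148 -2.636
v -0.383 0.25 -2.028
v 0.196 1.311 -2.276
v 0.012 0.412 -1.668
v 0.347 1.591 -1.816
v 0.163 0.693 -1.208
v 0.212 1.914 -1.38
v 0.028 1.015 -0.772
v -2.762 -1.672 0.055
v -3.42 -2.85 0.878
v -3.338 -0.735 0.936
v -3.996 -1.912 1.759
v -1.804 -1.728 0.741
v -2.462 -2.905 1.564
v -2.38 -0.79 1.622
v -3.038 -1.968 2.445
f 2 4 1
f 5 2 1
f 1 4 3
f 3 5 1
f 2 8 4
f 6 2 5
f 6 8 2
f 4 8 3
f 7 5 3
f 3 8 7
f 7 6 5
f 8 6 7
f 10 9 13
f 10 13 11
f 11 13 14
f 11 14 12
f 13 9 15
f 13 15 14
f 14 15 16
f 14 16 12
f 15 9 17
f 15 17 16
f 16 17 18
f 16 18 12
f 17 9 19
f 17 19 18
f 18 19 20
f 18 20 12
f 19 9 21
f 19 21 20
f 20 21 22
f 20 22 12
f 21 9 23
f 21 23 22
f 22 23 24
f 22 24 12
f 23 9 25
f 23 25 24
f 24 25 26
f 24 26 12
f 25 9 27
f 25 27 26
f 26 27 28
f 26 28 12
f 27 9 29
f 27 29 28
f 28 29 30
f 28 30 12
f 29 9 10
f 29 10 30
f 30 10 11
f 30 11 12
f 32 31 35
f 32 35 33
f 33 35 36
f 33 36 34
f 35 31 37
f 35 37 36
f 36 37 38
f 36 38 34
f 37 31 39
f 37 39 38
f 38 39 40
f 38 40 34
f 39 31 41
f 39 41 40
f 40 41 42
f 40 42 34
f 41 31 43
f 41 43 42
f 42 43 44
f 42 44 34
f 43 31 45
f 43 45 44
f 44 45 46
f 44 46 34
f 45 31 47
f 45 47 46
f 46 47 48
f 46 48 34
f 47 31 49
f 47 49 48
f 48 49 50
f 48 50 34
f 49 31 51
f 49 51 50
f 50 51 52
f 50 52 34
f 51 31 53
f 51 53 52
f 52 53 54
f 52 54 34
f 53 31 55
f 53 55 54
f 54 55 56
f 54 56 34
f 55 31 57
f 55 57 56
f 56 57 58
f 56 58 34
f 57 31 32
f 57 32 58
f 58 32 33
f 58 33 34
f 60 59 63
f 60 63 61
f 61 63 64
f 61 64 62
f 63 59 65
f 63 65 64
f 64 65 66
f 64 66 62
f 65 59 67
f 65 67 66
f 66 67 68
f 66 68 62
f 67 59 69
f 67 69 68
f 68 69 70
f 68 70 62
f 69 59 71
f 69 71 70
f 70 71 72
f 70 72 62
f 71 59 73
f 71 73 72
f 72 73 74
f 72 74 62
f 73 59 75
f 73 75 74
f 74 75 76
f 74 76 62
f 75 59 77
f 75 77 76
f 76 77 78
f 76 78 62
f 77 59 79
f 77 79 78
f 78 79 80
f 78 80 62
f 79 59 81
f 79 81 80
f 80 81 82
f 80 82 62
f 81 59 83
f 81 83 82
f 82 83 84
f 82 84 62
f 83 59 60
f 83 60 84
f 84 60 61
f 84 61 62
f 86 88 85
f 89 86 85
f 85 88 87
f 87 89 85
f 86 92 88
f 90 86 89
f 90 92 86
f 88 92 87
f 91 89 87
f 87 92 91
f 91 90 89
f 92 90 91



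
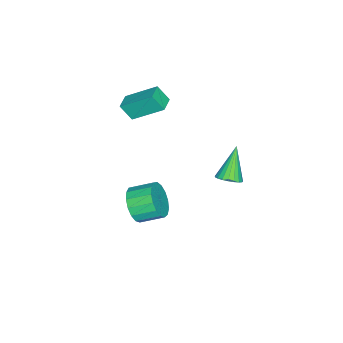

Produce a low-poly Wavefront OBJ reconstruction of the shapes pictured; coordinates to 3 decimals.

v 0.476 1.442 -0.392
v 0.998 1.626 0.053
v -0.756 1.298 1.112
v 0.882 1.888 -0.016
v 0.696 2.073 -0.151
v 0.472 2.15 -0.328
v 0.248 2.103 -0.515
v 0.064 1.943 -0.681
v -0.048 1.696 -0.798
v -0.07 1.405 -0.844
v 0.002 1.121 -0.811
v 0.157 0.892 -0.707
v 0.367 0.759 -0.548
v 0.595 0.743 -0.362
v 0.804 0.849 -0.181
v 0.955 1.057 -0.037
v 1.024 1.332 0.046
v 1.451 -3.252 -3.91
v 2.069 -2.697 -4.569
v 1.627 -1.514 -3.989
v 1.009 -2.068 -3.33
v 1.63 -2.739 -4.82
v 1.188 -1.555 -4.24
v 1.15 -2.897 -4.863
v 0.708 -1.714 -4.283
v 0.739 -3.137 -4.687
v 0.297 -1.954 -4.107
v 0.491 -3.403 -4.333
v 0.049 -2.22 -3.753
v 0.463 -3.635 -3.883
v 0.021 -2.451 -3.303
v 0.662 -3.778 -3.438
v 0.219 -2.595 -2.858
v 1.041 -3.801 -3.102
v 0.598 -2.618 -2.522
v 1.514 -3.698 -2.951
v 1.071 -2.515 -2.371
v 1.973 -3.493 -3.019
v 1.53 -2.31 -2.439
v 2.312 -3.232 -3.292
v 1.87 -2.049 -2.712
v 2.454 -2.976 -3.706
v 2.012 -1.793 -3.126
v 2.367 -2.783 -4.167
v 1.924 -1.6 -3.587
v -1.11 -4.972 2.189
v -1.42 -3.329 3.444
v -1.159 -4.323 1.327
v -1.469 -2.68 2.582
v -0.211 -4.84 2.238
v -0.521 -3.197 3.493
v -0.26 -4.191 1.376
v -0.57 -2.548 2.631
f 2 1 4
f 2 4 3
f 4 1 5
f 4 5 3
f 5 1 6
f 5 6 3
f 6 1 7
f 6 7 3
f 7 1 8
f 7 8 3
f 8 1 9
f 8 9 3
f 9 1 10
f 9 10 3
f 10 1 11
f 10 11 3
f 11 1 12
f 11 12 3
f 12 1 13
f 12 13 3
f 13 1 14
f 13 14 3
f 14 1 15
f 14 15 3
f 15 1 16
f 15 16 3
f 16 1 17
f 16 17 3
f 17 1 2
f 17 2 3
f 19 18 22
f 19 22 20
f 20 22 23
f 20 23 21
f 22 18 24
f 22 24 23
f 23 24 25
f 23 25 21
f 24 18 26
f 24 26 25
f 25 26 27
f 25 27 21
f 26 18 28
f 26 28 27
f 27 28 29
f 27 29 21
f 28 18 30
f 28 30 29
f 29 30 31
f 29 31 21
f 30 18 32
f 30 32 31
f 31 32 33
f 31 33 21
f 32 18 34
f 32 34 33
f 33 34 35
f 33 35 21
f 34 18 36
f 34 36 35
f 35 36 37
f 35 37 21
f 36 18 38
f 36 38 37
f 37 38 39
f 37 39 21
f 38 18 40
f 38 40 39
f 39 40 41
f 39 41 21
f 40 18 42
f 40 42 41
f 41 42 43
f 41 43 21
f 42 18 44
f 42 44 43
f 43 44 45
f 43 45 21
f 44 18 19
f 44 19 45
f 45 19 20
f 45 20 21
f 47 49 46
f 50 47 46
f 46 49 48
f 48 50 46
f 47 53 49
f 51 47 50
f 51 53 47
f 49 53 48
f 52 50 48
f 48 53 52
f 52 51 50
f 53 51 52



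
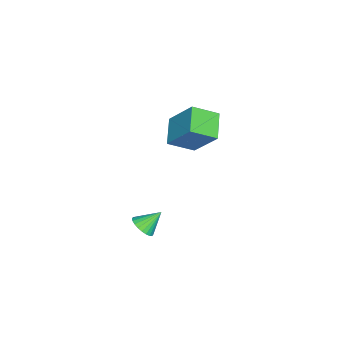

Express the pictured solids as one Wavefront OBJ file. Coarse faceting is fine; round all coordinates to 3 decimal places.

v 3.973 -3.786 -4.081
v 4.586 -3.607 -3.847
v 3.447 -3.054 -3.259
v 4.547 -3.424 -4.035
v 4.421 -3.296 -4.23
v 4.226 -3.242 -4.402
v 3.993 -3.271 -4.526
v 3.757 -3.379 -4.581
v 3.554 -3.548 -4.561
v 3.414 -3.754 -4.467
v 3.36 -3.964 -4.315
v 3.399 -4.147 -4.127
v 3.525 -4.275 -3.932
v 3.72 -4.329 -3.76
v 3.953 -4.3 -3.637
v 4.189 -4.193 -3.581
v 4.393 -4.023 -3.602
v 4.532 -3.818 -3.695
v -3.281 -3.493 -2.437
v -2.619 -4.662 -1.705
v -2.777 -2.18 -0.798
v -2.115 -3.349 -0.065
v -1.905 -3.151 -3.135
v -1.243 -4.32 -2.402
v -1.401 -1.838 -1.495
v -0.739 -3.007 -0.763
f 2 1 4
f 2 4 3
f 4 1 5
f 4 5 3
f 5 1 6
f 5 6 3
f 6 1 7
f 6 7 3
f 7 1 8
f 7 8 3
f 8 1 9
f 8 9 3
f 9 1 10
f 9 10 3
f 10 1 11
f 10 11 3
f 11 1 12
f 11 12 3
f 12 1 13
f 12 13 3
f 13 1 14
f 13 14 3
f 14 1 15
f 14 15 3
f 15 1 16
f 15 16 3
f 16 1 17
f 16 17 3
f 17 1 18
f 17 18 3
f 18 1 2
f 18 2 3
f 20 22 19
f 23 20 19
f 19 22 21
f 21 23 19
f 20 26 22
f 24 20 23
f 24 26 20
f 22 26 21
f 25 23 21
f 21 26 25
f 25 24 23
f 26 24 25



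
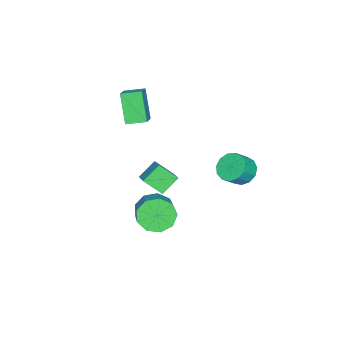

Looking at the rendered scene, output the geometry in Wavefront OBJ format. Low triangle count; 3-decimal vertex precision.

v -2.584 -4.068 2.456
v -3.374 -4.77 4.189
v -3.083 -3.017 2.654
v -3.873 -3.719 4.387
v -1.127 -3.541 3.333
v -1.917 -4.243 5.066
v -1.626 -2.49 3.531
v -2.416 -3.192 5.264
v 0.316 -1.094 -1.907
v 0.688 -0.668 -2.85
v 2.136 0.18 -1.897
v 1.764 -0.246 -0.953
v 0.199 -0.194 -2.529
v 1.647 0.653 -1.576
v -0.235 -0.142 -1.917
v 1.213 0.706 -0.963
v -0.411 -0.535 -1.3
v 1.037 0.313 -0.346
v -0.247 -1.189 -0.967
v 1.201 -0.341 -0.013
v 0.18 -1.799 -1.073
v 1.628 -0.951 -0.12
v 0.671 -2.079 -1.57
v 2.119 -1.231 -0.617
v 0.996 -1.898 -2.224
v 2.444 -1.05 -1.271
v 1.002 -1.341 -2.73
v 2.451 -0.493 -1.777
v -1.29 3.274 1.733
v -0.728 3.951 1.462
v 0.031 3.622 2.216
v -0.53 2.946 2.487
v -1.021 4.147 1.842
v -0.261 3.819 2.596
v -1.399 4.067 2.187
v -0.639 3.738 2.942
v -1.742 3.734 2.388
v -0.983 3.406 3.143
v -1.942 3.256 2.381
v -1.183 2.928 3.136
v -1.935 2.783 2.168
v -1.175 2.455 2.923
v -1.722 2.467 1.817
v -0.963 2.138 2.572
v -1.373 2.406 1.439
v -0.613 2.078 2.194
v -0.997 2.621 1.154
v -0.237 2.293 1.909
v -0.714 3.044 1.053
v 0.046 2.716 1.808
v -0.614 3.539 1.168
v 0.146 3.211 1.922
v -1.175 -1.624 -1.497
v -0.949 -2.66 -0.629
v -2.096 -1.134 -0.672
v -1.87 -2.169 0.196
v -0.17 -0.851 -0.836
v 0.056 -1.886 0.032
v -1.091 -0.36 -0.011
v -0.865 -1.396 0.857
f 2 4 1
f 5 2 1
f 1 4 3
f 3 5 1
f 2 8 4
f 6 2 5
f 6 8 2
f 4 8 3
f 7 5 3
f 3 8 7
f 7 6 5
f 8 6 7
f 10 9 13
f 10 13 11
f 11 13 14
f 11 14 12
f 13 9 15
f 13 15 14
f 14 15 16
f 14 16 12
f 15 9 17
f 15 17 16
f 16 17 18
f 16 18 12
f 17 9 19
f 17 19 18
f 18 19 20
f 18 20 12
f 19 9 21
f 19 21 20
f 20 21 22
f 20 22 12
f 21 9 23
f 21 23 22
f 22 23 24
f 22 24 12
f 23 9 25
f 23 25 24
f 24 25 26
f 24 26 12
f 25 9 27
f 25 27 26
f 26 27 28
f 26 28 12
f 27 9 10
f 27 10 28
f 28 10 11
f 28 11 12
f 30 29 33
f 30 33 31
f 31 33 34
f 31 34 32
f 33 29 35
f 33 35 34
f 34 35 36
f 34 36 32
f 35 29 37
f 35 37 36
f 36 37 38
f 36 38 32
f 37 29 39
f 37 39 38
f 38 39 40
f 38 40 32
f 39 29 41
f 39 41 40
f 40 41 42
f 40 42 32
f 41 29 43
f 41 43 42
f 42 43 44
f 42 44 32
f 43 29 45
f 43 45 44
f 44 45 46
f 44 46 32
f 45 29 47
f 45 47 46
f 46 47 48
f 46 48 32
f 47 29 49
f 47 49 48
f 48 49 50
f 48 50 32
f 49 29 51
f 49 51 50
f 50 51 52
f 50 52 32
f 51 29 30
f 51 30 52
f 52 30 31
f 52 31 32
f 54 56 53
f 57 54 53
f 53 56 55
f 55 57 53
f 54 60 56
f 58 54 57
f 58 60 54
f 56 60 55
f 59 57 55
f 55 60 59
f 59 58 57
f 60 58 59



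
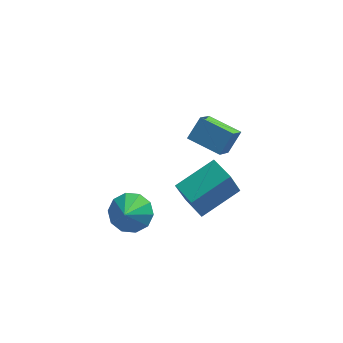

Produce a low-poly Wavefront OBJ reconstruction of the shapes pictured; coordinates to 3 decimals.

v -1.618 -3.409 -1.681
v -0.766 -3.106 -1.209
v -1.822 -4.431 -0.659
v -1.248 -2.774 -0.974
v -1.871 -2.685 -1.009
v -2.398 -2.873 -1.301
v -2.626 -3.265 -1.739
v -2.469 -3.712 -2.154
v -1.987 -4.044 -2.389
v -1.364 -4.133 -2.354
v -0.838 -3.946 -2.062
v -0.61 -3.553 -1.624
v 0.703 1.1 -0.909
v 1.278 1.787 -0.009
v 1.085 2.364 -2.117
v 1.66 3.051 -1.217
v 2.2 0.309 -1.263
v 2.775 0.996 -0.363
v 2.582 1.573 -2.471
v 3.157 2.26 -1.571
v 1.47 -3.05 -2.29
v 1.026 -3.468 -0.746
v 0.727 -1.998 -2.219
v 0.282 -2.416 -0.675
v 3.138 -1.924 -1.505
v 2.693 -2.342 0.039
v 2.394 -0.872 -1.434
v 1.95 -1.29 0.11
f 2 1 4
f 2 4 3
f 4 1 5
f 4 5 3
f 5 1 6
f 5 6 3
f 6 1 7
f 6 7 3
f 7 1 8
f 7 8 3
f 8 1 9
f 8 9 3
f 9 1 10
f 9 10 3
f 10 1 11
f 10 11 3
f 11 1 12
f 11 12 3
f 12 1 2
f 12 2 3
f 14 16 13
f 17 14 13
f 13 16 15
f 15 17 13
f 14 20 16
f 18 14 17
f 18 20 14
f 16 20 15
f 19 17 15
f 15 20 19
f 19 18 17
f 20 18 19
f 22 24 21
f 25 22 21
f 21 24 23
f 23 25 21
f 22 28 24
f 26 22 25
f 26 28 22
f 24 28 23
f 27 25 23
f 23 28 27
f 27 26 25
f 28 26 27



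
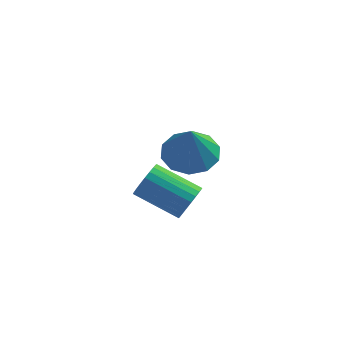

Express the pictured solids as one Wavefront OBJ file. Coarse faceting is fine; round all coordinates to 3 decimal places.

v 1.4 3.409 -2.472
v 1.615 3.095 -1.873
v 0.035 3.437 -1.128
v -0.18 3.751 -1.728
v 1.693 3.356 -1.828
v 0.113 3.699 -1.083
v 1.726 3.626 -1.88
v 0.146 3.968 -1.136
v 1.71 3.863 -2.023
v 0.13 4.205 -1.278
v 1.647 4.031 -2.235
v 0.067 4.373 -1.49
v 1.546 4.104 -2.482
v -0.034 4.446 -1.737
v 1.423 4.071 -2.728
v -0.157 4.413 -1.983
v 1.296 3.937 -2.935
v -0.284 4.279 -2.19
v 1.185 3.723 -3.072
v -0.395 4.065 -2.327
v 1.107 3.461 -3.117
v -0.473 3.804 -2.372
v 1.074 3.192 -3.064
v -0.506 3.534 -2.32
v 1.09 2.955 -2.922
v -0.49 3.297 -2.177
v 1.153 2.787 -2.71
v -0.427 3.129 -1.965
v 1.254 2.714 -2.463
v -0.326 3.056 -1.718
v 1.377 2.747 -2.217
v -0.203 3.089 -1.472
v 1.504 2.881 -2.01
v -0.076 3.223 -1.265
v 1.553 2.418 0.759
v 2.19 1.786 0.418
v 1.667 1.722 2.261
v 2.489 2.26 0.614
v 2.43 2.794 0.866
v 2.036 3.184 1.077
v 1.458 3.282 1.166
v 0.916 3.05 1.099
v 0.617 2.576 0.903
v 0.676 2.042 0.651
v 1.07 1.652 0.44
v 1.648 1.554 0.351
f 2 1 5
f 2 5 3
f 3 5 6
f 3 6 4
f 5 1 7
f 5 7 6
f 6 7 8
f 6 8 4
f 7 1 9
f 7 9 8
f 8 9 10
f 8 10 4
f 9 1 11
f 9 11 10
f 10 11 12
f 10 12 4
f 11 1 13
f 11 13 12
f 12 13 14
f 12 14 4
f 13 1 15
f 13 15 14
f 14 15 16
f 14 16 4
f 15 1 17
f 15 17 16
f 16 17 18
f 16 18 4
f 17 1 19
f 17 19 18
f 18 19 20
f 18 20 4
f 19 1 21
f 19 21 20
f 20 21 22
f 20 22 4
f 21 1 23
f 21 23 22
f 22 23 24
f 22 24 4
f 23 1 25
f 23 25 24
f 24 25 26
f 24 26 4
f 25 1 27
f 25 27 26
f 26 27 28
f 26 28 4
f 27 1 29
f 27 29 28
f 28 29 30
f 28 30 4
f 29 1 31
f 29 31 30
f 30 31 32
f 30 32 4
f 31 1 33
f 31 33 32
f 32 33 34
f 32 34 4
f 33 1 2
f 33 2 34
f 34 2 3
f 34 3 4
f 36 35 38
f 36 38 37
f 38 35 39
f 38 39 37
f 39 35 40
f 39 40 37
f 40 35 41
f 40 41 37
f 41 35 42
f 41 42 37
f 42 35 43
f 42 43 37
f 43 35 44
f 43 44 37
f 44 35 45
f 44 45 37
f 45 35 46
f 45 46 37
f 46 35 36
f 46 36 37



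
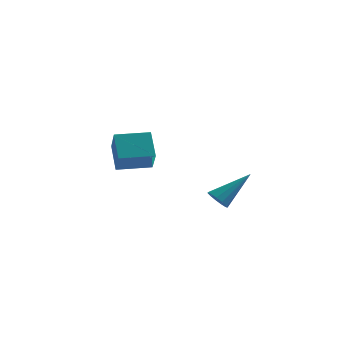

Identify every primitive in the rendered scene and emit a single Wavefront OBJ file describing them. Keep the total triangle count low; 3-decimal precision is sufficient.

v -2.896 0.339 1.023
v -3.367 1.398 2.183
v -3.298 1.405 -0.114
v -3.77 2.464 1.045
v -1.25 1.016 1.075
v -1.722 2.075 2.234
v -1.653 2.082 -0.063
v -2.124 3.141 1.097
v 2.669 -4.032 0.399
v 3.14 -4.129 0.008
v 3.971 -3.048 1.721
v 2.999 -3.822 -0.082
v 2.754 -3.582 -0.019
v 2.481 -3.484 0.177
v 2.268 -3.561 0.443
v 2.183 -3.786 0.695
v 2.252 -4.09 0.854
v 2.453 -4.375 0.868
v 2.723 -4.552 0.733
v 2.976 -4.563 0.492
v 3.131 -4.405 0.222
f 2 4 1
f 5 2 1
f 1 4 3
f 3 5 1
f 2 8 4
f 6 2 5
f 6 8 2
f 4 8 3
f 7 5 3
f 3 8 7
f 7 6 5
f 8 6 7
f 10 9 12
f 10 12 11
f 12 9 13
f 12 13 11
f 13 9 14
f 13 14 11
f 14 9 15
f 14 15 11
f 15 9 16
f 15 16 11
f 16 9 17
f 16 17 11
f 17 9 18
f 17 18 11
f 18 9 19
f 18 19 11
f 19 9 20
f 19 20 11
f 20 9 21
f 20 21 11
f 21 9 10
f 21 10 11



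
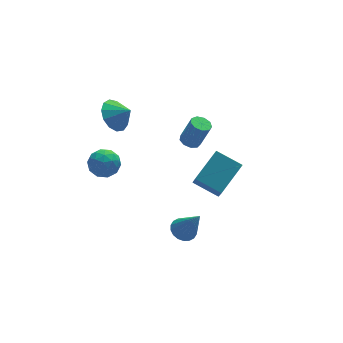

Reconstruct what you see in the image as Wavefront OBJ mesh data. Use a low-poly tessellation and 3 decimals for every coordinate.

v 1.312 1.991 1.215
v 1.809 1.715 0.994
v 2.345 1.473 2.503
v 1.848 1.749 2.725
v 1.879 2.125 1.035
v 2.416 1.882 2.544
v 1.684 2.471 1.16
v 2.221 2.229 2.669
v 1.314 2.594 1.311
v 1.851 2.351 2.82
v 0.944 2.434 1.417
v 1.481 2.192 2.927
v 0.745 2.067 1.429
v 1.282 1.825 2.938
v 0.812 1.665 1.341
v 1.349 1.422 2.85
v 1.112 1.415 1.194
v 1.649 1.173 2.703
v 1.506 1.435 1.057
v 2.043 1.193 2.566
v 1.108 1.113 -1.576
v 0.789 0.006 -0.128
v 2.69 2.02 -0.534
v 2.371 0.913 0.913
v 2.149 0.007 -2.193
v 1.83 -1.1 -0.746
v 3.731 0.914 -1.152
v 3.412 -0.193 0.296
v -3.708 3.934 -0.954
v -2.793 4.074 -1.195
v -3.267 2.926 0.135
v -2.352 3.066 -0.106
v -2.846 3.765 0.321
v -3.118 4.388 -0.352
v -2.942 2.612 -0.708
v -3.214 3.235 -1.381
v -2.319 3.256 -1.043
v -2.26 3.969 -0.407
v -3.8 3.031 -0.653
v -3.741 3.744 -0.017
v -3.289 4.093 -1.17
v -2.771 2.907 0.11
v -3.061 3.319 0.361
v -2.523 3.4 0.219
v -3.48 4.277 -0.675
v -2.942 4.359 -0.817
v -2.974 4.178 0.075
v -3.118 2.641 -0.243
v -2.58 2.723 -0.385
v -3.537 3.6 -1.279
v -2.999 3.681 -1.421
v -3.086 2.822 -1.135
v -2.473 3.694 -1.223
v -2.214 3.101 -0.582
v -2.56 2.835 -0.936
v -2.72 3.201 -1.332
v -2.438 4.113 -0.849
v -2.179 3.52 -0.209
v -2.469 3.931 0.042
v -2.629 4.298 -0.353
v -2.159 3.632 -0.76
v -3.881 3.48 -0.851
v -3.622 2.887 -0.211
v -3.431 2.702 -0.707
v -3.591 3.069 -1.102
v -3.846 3.899 -0.478
v -3.587 3.306 0.163
v -3.34 3.799 0.272
v -3.5 4.165 -0.124
v -3.901 3.368 -0.3
v -2.172 4.009 2.875
v -1.338 4.299 2.29
v -1.488 3.431 3.565
v -1.404 4.72 2.709
v -1.715 4.915 3.18
v -2.17 4.822 3.555
v -2.627 4.471 3.714
v -2.939 3.973 3.607
v -3.007 3.487 3.267
v -2.811 3.166 2.803
v -2.412 3.112 2.362
v -1.936 3.344 2.084
v -1.536 3.786 2.057
v -1.077 -2.981 -1.023
v -0.489 -3.295 -1.344
v -0.563 -3.879 0.803
v -0.369 -3.008 -1.236
v -0.39 -2.715 -1.087
v -0.546 -2.475 -0.924
v -0.808 -2.335 -0.782
v -1.123 -2.323 -0.687
v -1.429 -2.441 -0.659
v -1.666 -2.666 -0.703
v -1.786 -2.953 -0.81
v -1.765 -3.246 -0.96
v -1.609 -3.486 -1.122
v -1.347 -3.626 -1.265
v -1.032 -3.638 -1.36
v -0.726 -3.52 -1.388
f 2 1 5
f 2 5 3
f 3 5 6
f 3 6 4
f 5 1 7
f 5 7 6
f 6 7 8
f 6 8 4
f 7 1 9
f 7 9 8
f 8 9 10
f 8 10 4
f 9 1 11
f 9 11 10
f 10 11 12
f 10 12 4
f 11 1 13
f 11 13 12
f 12 13 14
f 12 14 4
f 13 1 15
f 13 15 14
f 14 15 16
f 14 16 4
f 15 1 17
f 15 17 16
f 16 17 18
f 16 18 4
f 17 1 19
f 17 19 18
f 18 19 20
f 18 20 4
f 19 1 2
f 19 2 20
f 20 2 3
f 20 3 4
f 22 24 21
f 25 22 21
f 21 24 23
f 23 25 21
f 22 28 24
f 26 22 25
f 26 28 22
f 24 28 23
f 27 25 23
f 23 28 27
f 27 26 25
f 28 26 27
f 29 66 45
f 66 40 69
f 45 69 34
f 66 69 45
f 29 45 41
f 45 34 46
f 41 46 30
f 45 46 41
f 29 41 50
f 41 30 51
f 50 51 36
f 41 51 50
f 29 50 62
f 50 36 65
f 62 65 39
f 50 65 62
f 29 62 66
f 62 39 70
f 66 70 40
f 62 70 66
f 30 46 57
f 46 34 60
f 57 60 38
f 46 60 57
f 34 69 47
f 69 40 68
f 47 68 33
f 69 68 47
f 40 70 67
f 70 39 63
f 67 63 31
f 70 63 67
f 39 65 64
f 65 36 52
f 64 52 35
f 65 52 64
f 36 51 56
f 51 30 53
f 56 53 37
f 51 53 56
f 32 58 44
f 58 38 59
f 44 59 33
f 58 59 44
f 32 44 42
f 44 33 43
f 42 43 31
f 44 43 42
f 32 42 49
f 42 31 48
f 49 48 35
f 42 48 49
f 32 49 54
f 49 35 55
f 54 55 37
f 49 55 54
f 32 54 58
f 54 37 61
f 58 61 38
f 54 61 58
f 33 59 47
f 59 38 60
f 47 60 34
f 59 60 47
f 31 43 67
f 43 33 68
f 67 68 40
f 43 68 67
f 35 48 64
f 48 31 63
f 64 63 39
f 48 63 64
f 37 55 56
f 55 35 52
f 56 52 36
f 55 52 56
f 38 61 57
f 61 37 53
f 57 53 30
f 61 53 57
f 72 71 74
f 72 74 73
f 74 71 75
f 74 75 73
f 75 71 76
f 75 76 73
f 76 71 77
f 76 77 73
f 77 71 78
f 77 78 73
f 78 71 79
f 78 79 73
f 79 71 80
f 79 80 73
f 80 71 81
f 80 81 73
f 81 71 82
f 81 82 73
f 82 71 83
f 82 83 73
f 83 71 72
f 83 72 73
f 85 84 87
f 85 87 86
f 87 84 88
f 87 88 86
f 88 84 89
f 88 89 86
f 89 84 90
f 89 90 86
f 90 84 91
f 90 91 86
f 91 84 92
f 91 92 86
f 92 84 93
f 92 93 86
f 93 84 94
f 93 94 86
f 94 84 95
f 94 95 86
f 95 84 96
f 95 96 86
f 96 84 97
f 96 97 86
f 97 84 98
f 97 98 86
f 98 84 99
f 98 99 86
f 99 84 85
f 99 85 86



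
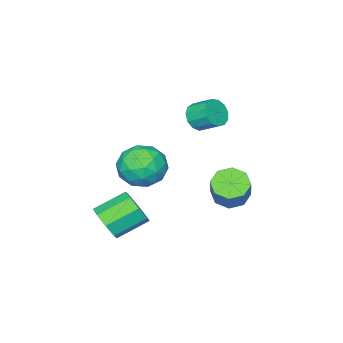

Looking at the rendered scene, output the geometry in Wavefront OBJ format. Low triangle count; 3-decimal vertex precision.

v 2.227 -0.187 -4.402
v 2.803 0.493 -3.971
v 1.388 1.168 -3.148
v 0.813 0.487 -3.578
v 2.526 0.727 -4.637
v 1.112 1.401 -3.814
v 2.075 0.424 -5.165
v 0.66 1.099 -4.342
v 1.712 -0.236 -5.246
v 0.298 0.439 -4.423
v 1.652 -0.868 -4.832
v 0.237 -0.193 -4.009
v 1.928 -1.101 -4.166
v 0.514 -0.427 -3.343
v 2.38 -0.799 -3.638
v 0.965 -0.124 -2.815
v 2.742 -0.139 -3.557
v 1.328 0.536 -2.734
v -3.97 1.777 -4.28
v -3.129 1.577 -4.672
v -2.308 2.324 -3.293
v -3.15 2.523 -2.9
v -3.382 2.228 -4.874
v -2.562 2.975 -3.495
v -3.98 2.614 -4.727
v -3.16 3.361 -3.348
v -4.572 2.51 -4.319
v -3.752 3.257 -2.939
v -4.812 1.976 -3.887
v -3.991 2.723 -2.508
v -4.558 1.325 -3.685
v -3.738 2.072 -2.306
v -3.96 0.939 -3.832
v -3.14 1.686 -2.453
v -3.368 1.043 -4.241
v -2.548 1.79 -2.861
v 0.447 1.889 -0.992
v 1.483 1.406 -1.5
v 0.057 0.114 -0.1
v 1.093 -0.369 -0.608
v 1.182 0.502 0.286
v 1.423 1.599 -0.265
v 0.117 -0.079 -1.335
v 0.358 1.018 -1.886
v 1.28 0.19 -1.712
v 1.938 0.549 -0.71
v -0.398 0.971 -0.89
v 0.26 1.33 0.112
v 0.999 1.803 -1.324
v 0.541 -0.283 -0.276
v 0.593 0.228 0.25
v 1.202 -0.055 -0.049
v 0.964 1.917 -0.598
v 1.573 1.633 -0.897
v 1.396 1.101 0.153
v -0.033 -0.113 -0.703
v 0.576 -0.397 -1.002
v 0.338 1.575 -1.551
v 0.947 1.292 -1.85
v 0.144 0.419 -1.753
v 1.489 0.805 -1.747
v 1.26 -0.239 -1.223
v 0.686 -0.068 -1.65
v 0.827 0.577 -1.974
v 1.876 1.016 -1.158
v 1.646 -0.028 -0.634
v 1.698 0.484 -0.109
v 1.84 1.129 -0.433
v 1.756 0.301 -1.283
v -0.106 1.548 -0.966
v -0.336 0.504 -0.442
v -0.3 0.391 -1.167
v -0.158 1.036 -1.491
v 0.28 1.759 -0.377
v 0.051 0.715 0.147
v 0.713 0.943 0.374
v 0.854 1.588 0.05
v -0.216 1.219 -0.317
v -2.66 0.866 1.026
v -1.874 0.989 1.112
v -2.094 1.977 1.719
v -2.88 1.854 1.634
v -1.994 1.197 0.73
v -2.215 2.184 1.337
v -2.326 1.299 0.443
v -2.546 2.287 1.05
v -2.763 1.265 0.341
v -2.984 2.252 0.948
v -3.168 1.103 0.456
v -3.389 2.091 1.063
v -3.412 0.867 0.753
v -3.632 1.854 1.36
v -3.416 0.63 1.136
v -3.637 1.618 1.743
v -3.181 0.468 1.485
v -3.401 1.456 2.092
v -2.78 0.433 1.688
v -3 1.42 2.295
v -2.341 0.535 1.681
v -2.561 1.523 2.288
v -2.003 0.742 1.466
v -2.224 1.73 2.073
f 2 1 5
f 2 5 3
f 3 5 6
f 3 6 4
f 5 1 7
f 5 7 6
f 6 7 8
f 6 8 4
f 7 1 9
f 7 9 8
f 8 9 10
f 8 10 4
f 9 1 11
f 9 11 10
f 10 11 12
f 10 12 4
f 11 1 13
f 11 13 12
f 12 13 14
f 12 14 4
f 13 1 15
f 13 15 14
f 14 15 16
f 14 16 4
f 15 1 17
f 15 17 16
f 16 17 18
f 16 18 4
f 17 1 2
f 17 2 18
f 18 2 3
f 18 3 4
f 20 19 23
f 20 23 21
f 21 23 24
f 21 24 22
f 23 19 25
f 23 25 24
f 24 25 26
f 24 26 22
f 25 19 27
f 25 27 26
f 26 27 28
f 26 28 22
f 27 19 29
f 27 29 28
f 28 29 30
f 28 30 22
f 29 19 31
f 29 31 30
f 30 31 32
f 30 32 22
f 31 19 33
f 31 33 32
f 32 33 34
f 32 34 22
f 33 19 35
f 33 35 34
f 34 35 36
f 34 36 22
f 35 19 20
f 35 20 36
f 36 20 21
f 36 21 22
f 37 74 53
f 74 48 77
f 53 77 42
f 74 77 53
f 37 53 49
f 53 42 54
f 49 54 38
f 53 54 49
f 37 49 58
f 49 38 59
f 58 59 44
f 49 59 58
f 37 58 70
f 58 44 73
f 70 73 47
f 58 73 70
f 37 70 74
f 70 47 78
f 74 78 48
f 70 78 74
f 38 54 65
f 54 42 68
f 65 68 46
f 54 68 65
f 42 77 55
f 77 48 76
f 55 76 41
f 77 76 55
f 48 78 75
f 78 47 71
f 75 71 39
f 78 71 75
f 47 73 72
f 73 44 60
f 72 60 43
f 73 60 72
f 44 59 64
f 59 38 61
f 64 61 45
f 59 61 64
f 40 66 52
f 66 46 67
f 52 67 41
f 66 67 52
f 40 52 50
f 52 41 51
f 50 51 39
f 52 51 50
f 40 50 57
f 50 39 56
f 57 56 43
f 50 56 57
f 40 57 62
f 57 43 63
f 62 63 45
f 57 63 62
f 40 62 66
f 62 45 69
f 66 69 46
f 62 69 66
f 41 67 55
f 67 46 68
f 55 68 42
f 67 68 55
f 39 51 75
f 51 41 76
f 75 76 48
f 51 76 75
f 43 56 72
f 56 39 71
f 72 71 47
f 56 71 72
f 45 63 64
f 63 43 60
f 64 60 44
f 63 60 64
f 46 69 65
f 69 45 61
f 65 61 38
f 69 61 65
f 80 79 83
f 80 83 81
f 81 83 84
f 81 84 82
f 83 79 85
f 83 85 84
f 84 85 86
f 84 86 82
f 85 79 87
f 85 87 86
f 86 87 88
f 86 88 82
f 87 79 89
f 87 89 88
f 88 89 90
f 88 90 82
f 89 79 91
f 89 91 90
f 90 91 92
f 90 92 82
f 91 79 93
f 91 93 92
f 92 93 94
f 92 94 82
f 93 79 95
f 93 95 94
f 94 95 96
f 94 96 82
f 95 79 97
f 95 97 96
f 96 97 98
f 96 98 82
f 97 79 99
f 97 99 98
f 98 99 100
f 98 100 82
f 99 79 101
f 99 101 100
f 100 101 102
f 100 102 82
f 101 79 80
f 101 80 102
f 102 80 81
f 102 81 82



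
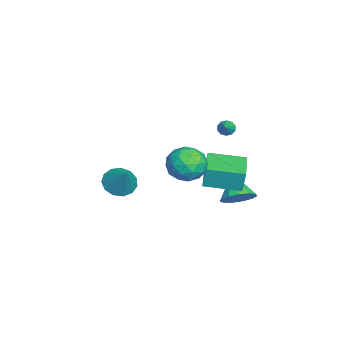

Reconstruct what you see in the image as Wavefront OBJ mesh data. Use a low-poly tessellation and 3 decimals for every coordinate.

v 0.708 2.281 2.944
v 0.997 2.282 2.525
v 1.652 2.199 3.596
v 0.96 2.58 2.617
v 0.825 2.765 2.835
v 0.647 2.765 3.094
v 0.491 2.58 3.296
v 0.418 2.28 3.364
v 0.456 1.982 3.272
v 0.59 1.797 3.054
v 0.769 1.797 2.795
v 0.925 1.982 2.592
v -1.789 1.033 -1.889
v -1.777 1.215 -0.542
v -1.763 3.213 -2.183
v -1.751 3.395 -0.836
v 0.371 1.005 -1.904
v 0.383 1.187 -0.557
v 0.397 3.185 -2.198
v 0.409 3.367 -0.851
v -1.968 2.955 -4.33
v -1.234 2.978 -3.538
v -3.292 2.545 -3.09
v -1.453 3.544 -3.585
v -1.836 3.923 -3.868
v -2.26 3.995 -4.298
v -2.592 3.736 -4.738
v -2.726 3.23 -5.048
v -2.619 2.637 -5.131
v -2.305 2.145 -4.959
v -1.884 1.91 -4.587
v -1.49 2.007 -4.134
v -1.247 2.405 -3.743
v 2.369 1.05 1.802
v 3.417 1.04 2.384
v 2.923 -0.5 0.776
v 3.971 -0.51 1.358
v 2.961 -0.792 1.938
v 2.618 0.166 2.572
v 3.722 0.374 0.588
v 3.379 1.332 1.222
v 4.253 0.622 1.634
v 3.782 -0.099 2.468
v 2.558 0.639 0.692
v 2.087 -0.082 1.526
v 2.844 1.181 2.183
v 3.496 -0.641 0.977
v 2.902 -0.807 1.318
v 3.518 -0.813 1.66
v 2.375 0.667 2.294
v 2.991 0.661 2.636
v 2.722 -0.415 2.373
v 3.349 -0.121 0.524
v 3.965 -0.127 0.866
v 2.822 1.353 1.5
v 3.438 1.347 1.842
v 3.618 0.955 0.787
v 3.952 0.929 2.084
v 4.277 0.018 1.481
v 4.131 0.538 1.029
v 3.93 1.101 1.401
v 3.675 0.506 2.575
v 4.001 -0.405 1.971
v 3.407 -0.571 2.312
v 3.205 -0.008 2.685
v 4.167 0.26 2.134
v 2.339 0.945 1.189
v 2.665 0.034 0.585
v 3.135 0.548 0.475
v 2.933 1.111 0.848
v 2.063 0.522 1.679
v 2.388 -0.389 1.076
v 2.41 -0.561 1.759
v 2.209 0.002 2.131
v 2.173 0.28 1.026
v -4.067 -3.909 -4.552
v -3.217 -4.222 -5.122
v -2.913 -3.371 -3.128
v -3.313 -3.644 -5.263
v -3.648 -3.15 -5.179
v -4.116 -2.897 -4.895
v -4.568 -2.965 -4.502
v -4.862 -3.333 -4.126
v -4.903 -3.884 -3.884
v -4.678 -4.443 -3.855
v -4.26 -4.832 -4.047
v -3.78 -4.929 -4.399
v -3.391 -4.701 -4.8
f 2 1 4
f 2 4 3
f 4 1 5
f 4 5 3
f 5 1 6
f 5 6 3
f 6 1 7
f 6 7 3
f 7 1 8
f 7 8 3
f 8 1 9
f 8 9 3
f 9 1 10
f 9 10 3
f 10 1 11
f 10 11 3
f 11 1 12
f 11 12 3
f 12 1 2
f 12 2 3
f 14 16 13
f 17 14 13
f 13 16 15
f 15 17 13
f 14 20 16
f 18 14 17
f 18 20 14
f 16 20 15
f 19 17 15
f 15 20 19
f 19 18 17
f 20 18 19
f 22 21 24
f 22 24 23
f 24 21 25
f 24 25 23
f 25 21 26
f 25 26 23
f 26 21 27
f 26 27 23
f 27 21 28
f 27 28 23
f 28 21 29
f 28 29 23
f 29 21 30
f 29 30 23
f 30 21 31
f 30 31 23
f 31 21 32
f 31 32 23
f 32 21 33
f 32 33 23
f 33 21 22
f 33 22 23
f 34 71 50
f 71 45 74
f 50 74 39
f 71 74 50
f 34 50 46
f 50 39 51
f 46 51 35
f 50 51 46
f 34 46 55
f 46 35 56
f 55 56 41
f 46 56 55
f 34 55 67
f 55 41 70
f 67 70 44
f 55 70 67
f 34 67 71
f 67 44 75
f 71 75 45
f 67 75 71
f 35 51 62
f 51 39 65
f 62 65 43
f 51 65 62
f 39 74 52
f 74 45 73
f 52 73 38
f 74 73 52
f 45 75 72
f 75 44 68
f 72 68 36
f 75 68 72
f 44 70 69
f 70 41 57
f 69 57 40
f 70 57 69
f 41 56 61
f 56 35 58
f 61 58 42
f 56 58 61
f 37 63 49
f 63 43 64
f 49 64 38
f 63 64 49
f 37 49 47
f 49 38 48
f 47 48 36
f 49 48 47
f 37 47 54
f 47 36 53
f 54 53 40
f 47 53 54
f 37 54 59
f 54 40 60
f 59 60 42
f 54 60 59
f 37 59 63
f 59 42 66
f 63 66 43
f 59 66 63
f 38 64 52
f 64 43 65
f 52 65 39
f 64 65 52
f 36 48 72
f 48 38 73
f 72 73 45
f 48 73 72
f 40 53 69
f 53 36 68
f 69 68 44
f 53 68 69
f 42 60 61
f 60 40 57
f 61 57 41
f 60 57 61
f 43 66 62
f 66 42 58
f 62 58 35
f 66 58 62
f 77 76 79
f 77 79 78
f 79 76 80
f 79 80 78
f 80 76 81
f 80 81 78
f 81 76 82
f 81 82 78
f 82 76 83
f 82 83 78
f 83 76 84
f 83 84 78
f 84 76 85
f 84 85 78
f 85 76 86
f 85 86 78
f 86 76 87
f 86 87 78
f 87 76 88
f 87 88 78
f 88 76 77
f 88 77 78

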